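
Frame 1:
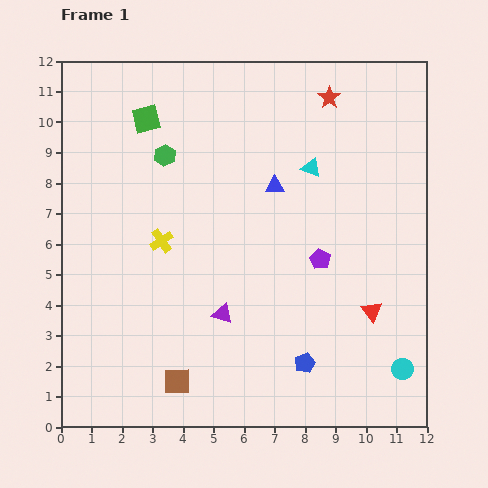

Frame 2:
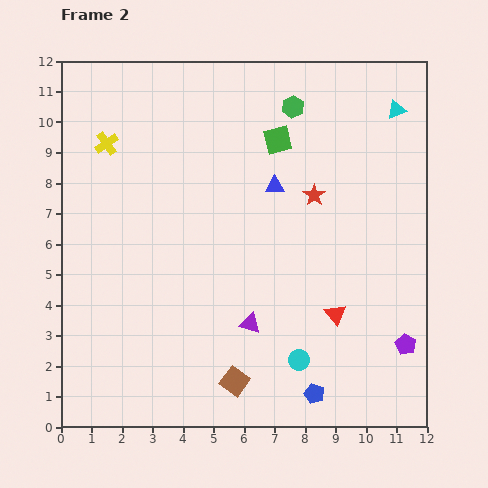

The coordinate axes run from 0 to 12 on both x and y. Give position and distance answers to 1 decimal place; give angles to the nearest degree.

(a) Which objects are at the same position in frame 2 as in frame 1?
the blue triangle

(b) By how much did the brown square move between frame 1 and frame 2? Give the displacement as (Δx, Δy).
(1.9, 0.0)

The brown square was at (3.8, 1.5) in frame 1 and (5.7, 1.5) in frame 2.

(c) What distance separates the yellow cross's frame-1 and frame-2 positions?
3.7

The yellow cross moved from (3.3, 6.1) to (1.5, 9.3), a distance of √(1.8² + 3.2²) ≈ 3.7.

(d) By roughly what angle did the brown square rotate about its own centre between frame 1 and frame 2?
37° clockwise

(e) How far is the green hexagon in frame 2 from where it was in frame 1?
4.5

The green hexagon moved from (3.4, 8.9) to (7.6, 10.5), a distance of √(4.2² + 1.6²) ≈ 4.5.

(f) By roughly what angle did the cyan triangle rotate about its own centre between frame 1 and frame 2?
42° counter-clockwise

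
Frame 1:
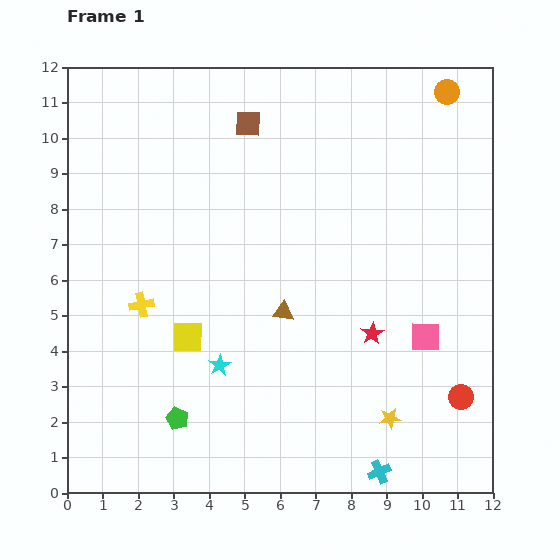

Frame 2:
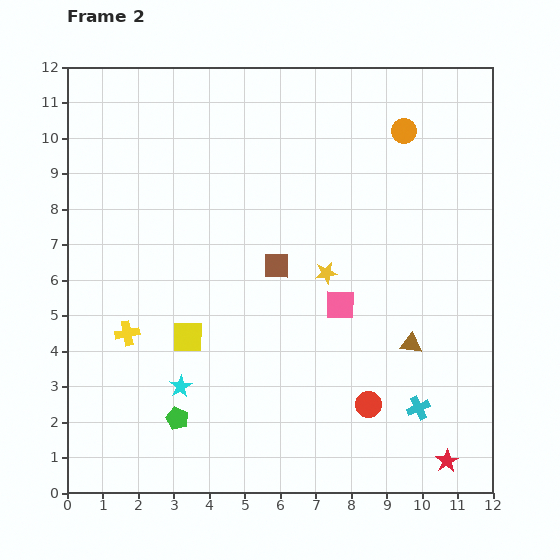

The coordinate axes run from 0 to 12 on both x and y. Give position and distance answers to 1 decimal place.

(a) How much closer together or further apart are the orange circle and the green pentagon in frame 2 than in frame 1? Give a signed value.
-1.6

Distance in frame 1: 11.9. Distance in frame 2: 10.3.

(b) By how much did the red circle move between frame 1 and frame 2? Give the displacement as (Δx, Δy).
(-2.6, -0.2)

The red circle was at (11.1, 2.7) in frame 1 and (8.5, 2.5) in frame 2.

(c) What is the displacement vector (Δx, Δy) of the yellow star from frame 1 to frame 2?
(-1.8, 4.1)

The yellow star was at (9.1, 2.1) in frame 1 and (7.3, 6.2) in frame 2.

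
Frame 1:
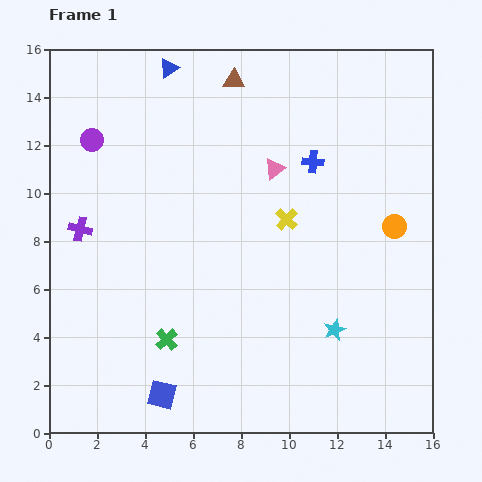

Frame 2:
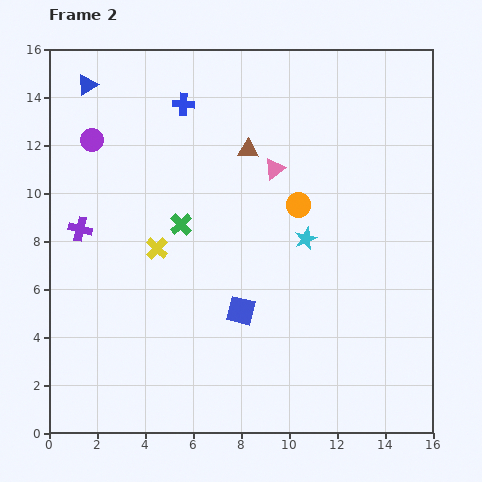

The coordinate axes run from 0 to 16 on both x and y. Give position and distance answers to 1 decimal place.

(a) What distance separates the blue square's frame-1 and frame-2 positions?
4.8

The blue square moved from (4.7, 1.6) to (8.0, 5.1), a distance of √(3.3² + 3.5²) ≈ 4.8.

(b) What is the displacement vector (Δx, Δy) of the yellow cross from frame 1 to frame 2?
(-5.4, -1.2)

The yellow cross was at (9.9, 8.9) in frame 1 and (4.5, 7.7) in frame 2.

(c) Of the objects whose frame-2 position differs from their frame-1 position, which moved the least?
the brown triangle

(moved 3.0)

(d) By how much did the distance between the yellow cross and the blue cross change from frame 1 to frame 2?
+3.5

Distance in frame 1: 2.6. Distance in frame 2: 6.1.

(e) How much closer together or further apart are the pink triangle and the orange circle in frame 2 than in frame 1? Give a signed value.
-3.7

Distance in frame 1: 5.5. Distance in frame 2: 1.8.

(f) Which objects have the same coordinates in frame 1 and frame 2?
the purple circle, the pink triangle, the purple cross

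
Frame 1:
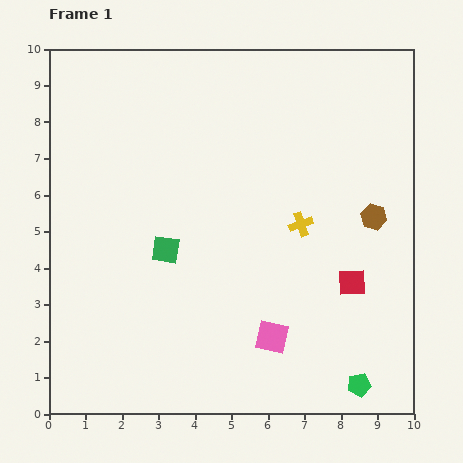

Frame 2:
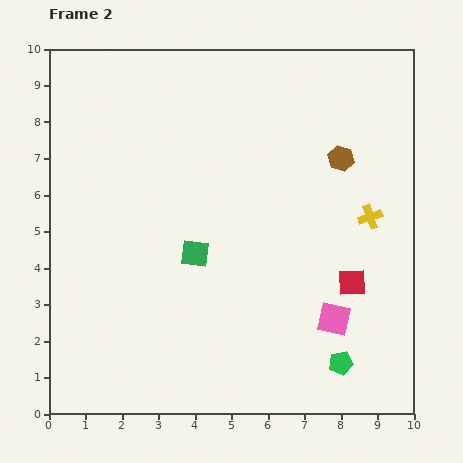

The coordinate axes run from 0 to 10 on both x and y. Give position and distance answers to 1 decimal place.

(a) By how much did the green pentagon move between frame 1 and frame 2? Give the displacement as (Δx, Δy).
(-0.5, 0.6)

The green pentagon was at (8.5, 0.8) in frame 1 and (8.0, 1.4) in frame 2.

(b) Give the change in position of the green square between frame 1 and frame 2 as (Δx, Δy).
(0.8, -0.1)

The green square was at (3.2, 4.5) in frame 1 and (4.0, 4.4) in frame 2.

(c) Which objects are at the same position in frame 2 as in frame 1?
the red square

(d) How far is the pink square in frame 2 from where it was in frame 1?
1.8

The pink square moved from (6.1, 2.1) to (7.8, 2.6), a distance of √(1.7² + 0.5²) ≈ 1.8.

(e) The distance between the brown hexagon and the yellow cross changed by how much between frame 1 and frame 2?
-0.2

Distance in frame 1: 2.0. Distance in frame 2: 1.8.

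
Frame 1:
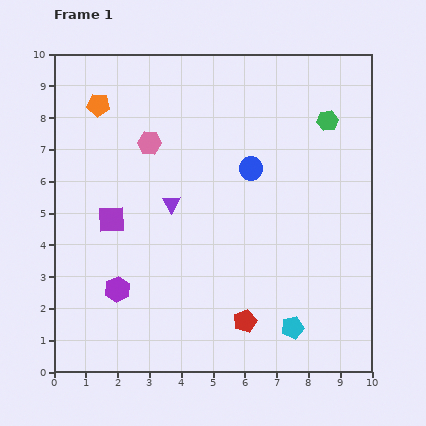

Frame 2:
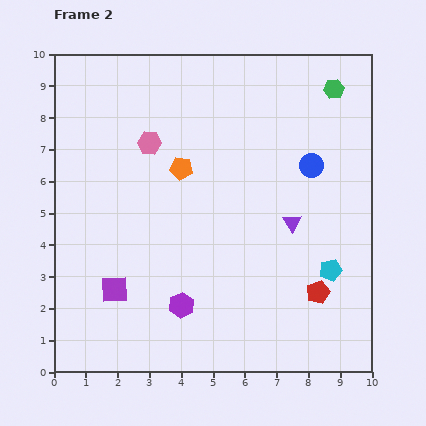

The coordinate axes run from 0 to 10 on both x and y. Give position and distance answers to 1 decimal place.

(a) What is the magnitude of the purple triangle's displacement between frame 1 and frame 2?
3.8

The purple triangle moved from (3.7, 5.3) to (7.5, 4.7), a distance of √(3.8² + 0.6²) ≈ 3.8.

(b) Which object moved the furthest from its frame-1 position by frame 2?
the purple triangle

(moved 3.8; next 3.3)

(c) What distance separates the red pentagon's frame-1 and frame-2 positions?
2.5

The red pentagon moved from (6.0, 1.6) to (8.3, 2.5), a distance of √(2.3² + 0.9²) ≈ 2.5.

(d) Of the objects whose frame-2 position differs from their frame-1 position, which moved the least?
the green hexagon

(moved 1.0)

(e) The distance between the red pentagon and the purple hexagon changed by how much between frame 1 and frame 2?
+0.2

Distance in frame 1: 4.1. Distance in frame 2: 4.3.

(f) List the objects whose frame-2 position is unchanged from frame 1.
the pink hexagon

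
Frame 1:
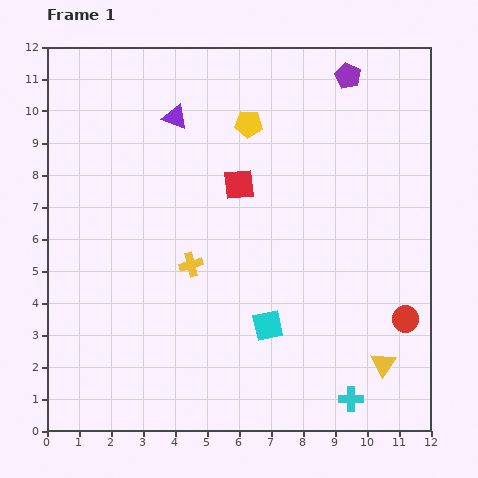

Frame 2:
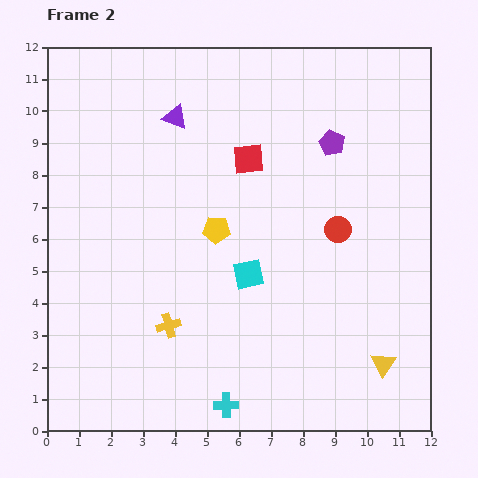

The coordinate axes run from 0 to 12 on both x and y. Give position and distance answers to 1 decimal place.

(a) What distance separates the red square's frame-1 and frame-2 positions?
0.9

The red square moved from (6.0, 7.7) to (6.3, 8.5), a distance of √(0.3² + 0.8²) ≈ 0.9.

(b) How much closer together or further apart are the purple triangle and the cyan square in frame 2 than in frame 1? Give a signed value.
-1.7

Distance in frame 1: 7.1. Distance in frame 2: 5.4.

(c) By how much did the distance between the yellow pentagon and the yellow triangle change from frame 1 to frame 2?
-1.9

Distance in frame 1: 8.6. Distance in frame 2: 6.7.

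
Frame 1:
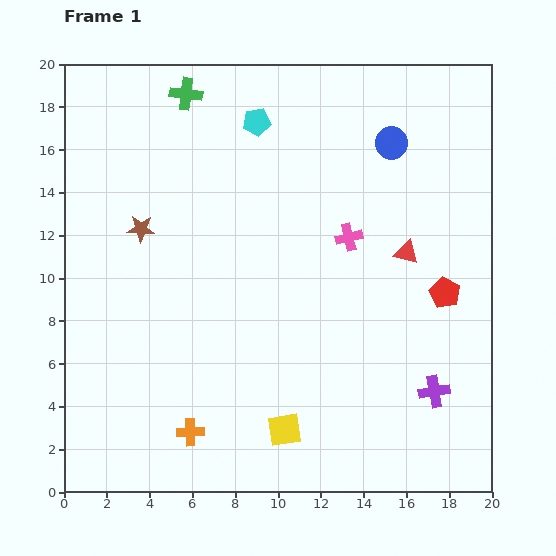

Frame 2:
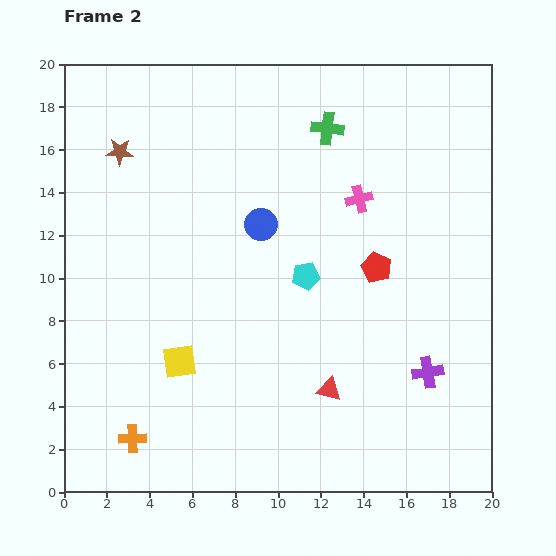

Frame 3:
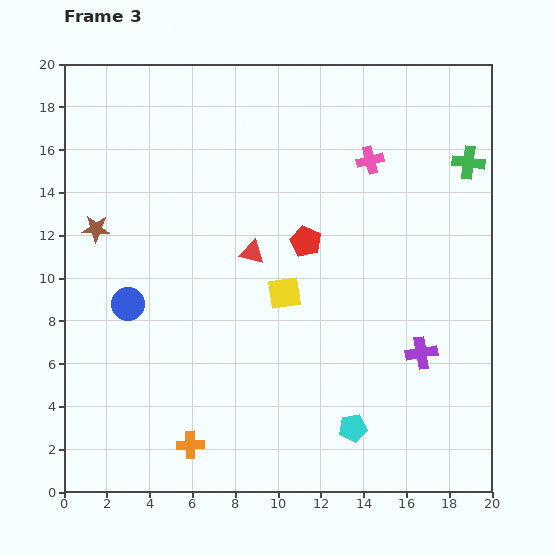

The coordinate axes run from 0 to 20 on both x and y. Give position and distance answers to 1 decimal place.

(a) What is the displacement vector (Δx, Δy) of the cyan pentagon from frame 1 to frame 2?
(2.3, -7.2)

The cyan pentagon was at (9.0, 17.3) in frame 1 and (11.3, 10.1) in frame 2.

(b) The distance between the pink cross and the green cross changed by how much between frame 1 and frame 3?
-5.5

Distance in frame 1: 10.1. Distance in frame 3: 4.6.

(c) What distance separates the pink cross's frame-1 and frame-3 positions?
3.7

The pink cross moved from (13.3, 11.9) to (14.3, 15.5), a distance of √(1.0² + 3.6²) ≈ 3.7.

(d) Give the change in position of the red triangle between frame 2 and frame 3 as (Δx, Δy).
(-3.6, 6.4)

The red triangle was at (12.4, 4.8) in frame 2 and (8.8, 11.2) in frame 3.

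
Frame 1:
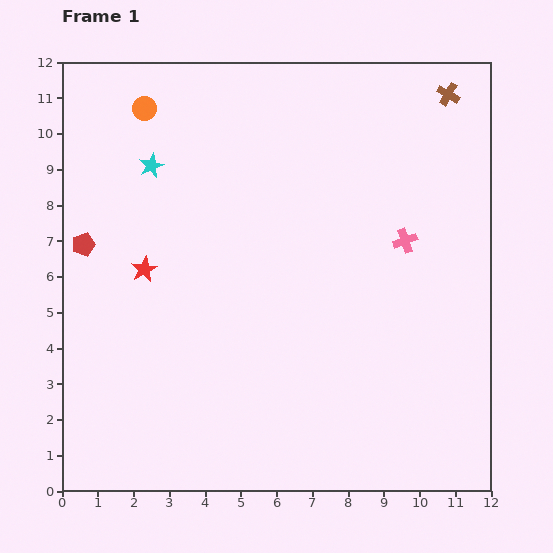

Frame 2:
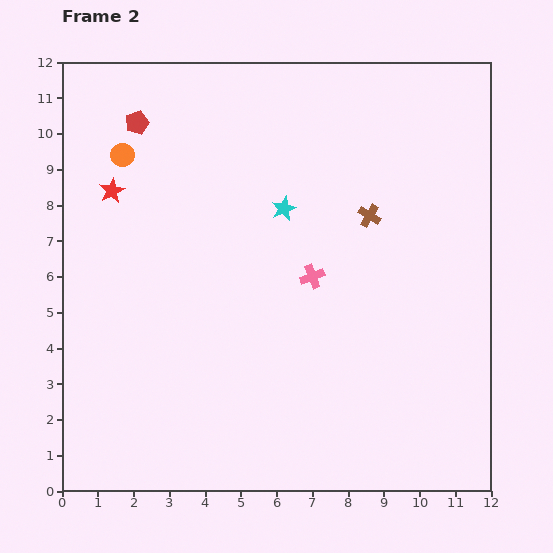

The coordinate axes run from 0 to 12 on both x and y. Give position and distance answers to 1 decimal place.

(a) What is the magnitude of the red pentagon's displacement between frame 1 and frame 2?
3.7

The red pentagon moved from (0.6, 6.9) to (2.1, 10.3), a distance of √(1.5² + 3.4²) ≈ 3.7.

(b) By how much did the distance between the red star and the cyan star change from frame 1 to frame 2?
+1.9

Distance in frame 1: 2.9. Distance in frame 2: 4.8.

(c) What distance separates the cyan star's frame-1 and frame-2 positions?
3.9

The cyan star moved from (2.5, 9.1) to (6.2, 7.9), a distance of √(3.7² + 1.2²) ≈ 3.9.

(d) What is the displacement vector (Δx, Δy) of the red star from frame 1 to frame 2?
(-0.9, 2.2)

The red star was at (2.3, 6.2) in frame 1 and (1.4, 8.4) in frame 2.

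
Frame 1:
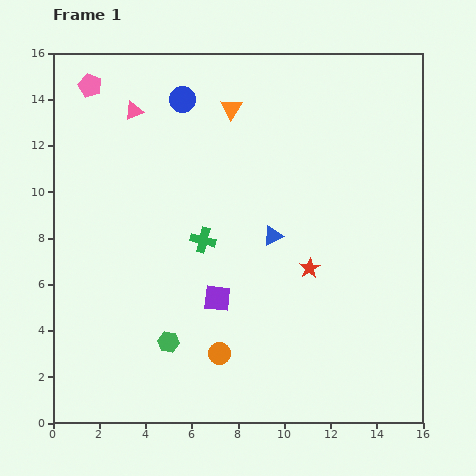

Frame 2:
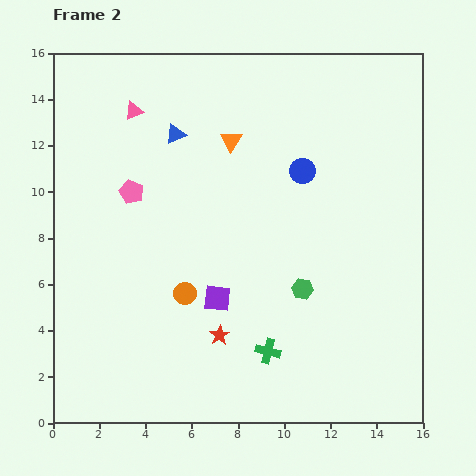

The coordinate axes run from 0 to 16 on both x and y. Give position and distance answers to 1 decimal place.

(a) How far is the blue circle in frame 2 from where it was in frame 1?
6.1

The blue circle moved from (5.6, 14.0) to (10.8, 10.9), a distance of √(5.2² + 3.1²) ≈ 6.1.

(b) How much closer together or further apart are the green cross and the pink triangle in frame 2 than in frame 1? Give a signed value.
+5.5

Distance in frame 1: 6.4. Distance in frame 2: 11.9.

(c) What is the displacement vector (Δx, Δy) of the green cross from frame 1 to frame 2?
(2.8, -4.8)

The green cross was at (6.5, 7.9) in frame 1 and (9.3, 3.1) in frame 2.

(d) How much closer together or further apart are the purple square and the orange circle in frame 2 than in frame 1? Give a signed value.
-1.0

Distance in frame 1: 2.4. Distance in frame 2: 1.4.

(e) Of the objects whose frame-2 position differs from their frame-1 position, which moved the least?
the orange triangle

(moved 1.4)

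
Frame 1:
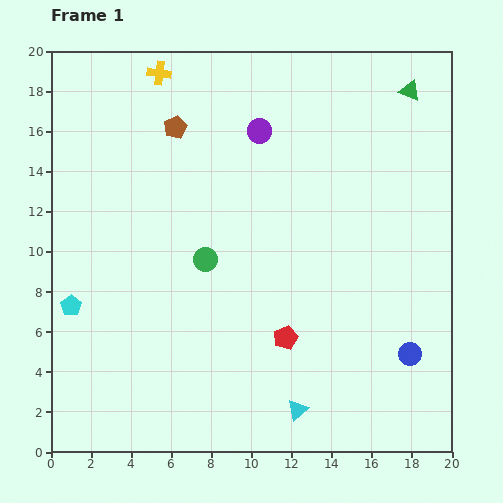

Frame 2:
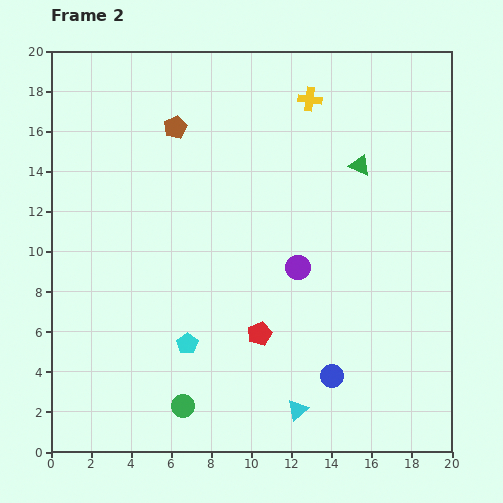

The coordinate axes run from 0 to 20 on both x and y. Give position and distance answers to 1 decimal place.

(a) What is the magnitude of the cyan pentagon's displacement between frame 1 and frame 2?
6.1

The cyan pentagon moved from (1.0, 7.3) to (6.8, 5.4), a distance of √(5.8² + 1.9²) ≈ 6.1.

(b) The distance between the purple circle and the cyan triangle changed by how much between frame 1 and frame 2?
-6.9

Distance in frame 1: 14.0. Distance in frame 2: 7.1.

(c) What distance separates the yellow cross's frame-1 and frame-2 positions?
7.6

The yellow cross moved from (5.4, 18.9) to (12.9, 17.6), a distance of √(7.5² + 1.3²) ≈ 7.6.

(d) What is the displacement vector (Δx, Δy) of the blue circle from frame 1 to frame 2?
(-3.9, -1.1)

The blue circle was at (17.9, 4.9) in frame 1 and (14.0, 3.8) in frame 2.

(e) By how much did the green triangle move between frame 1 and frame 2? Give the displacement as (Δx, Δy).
(-2.5, -3.7)

The green triangle was at (17.9, 18.0) in frame 1 and (15.4, 14.3) in frame 2.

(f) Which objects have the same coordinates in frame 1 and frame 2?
the cyan triangle, the brown pentagon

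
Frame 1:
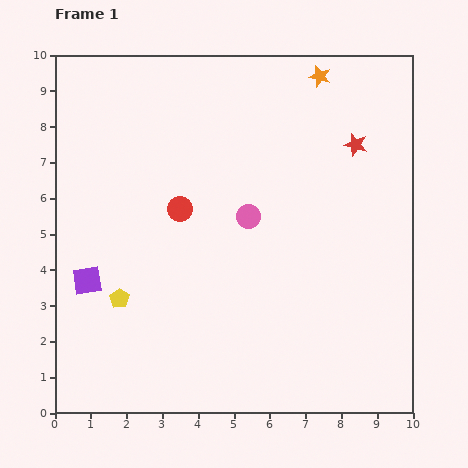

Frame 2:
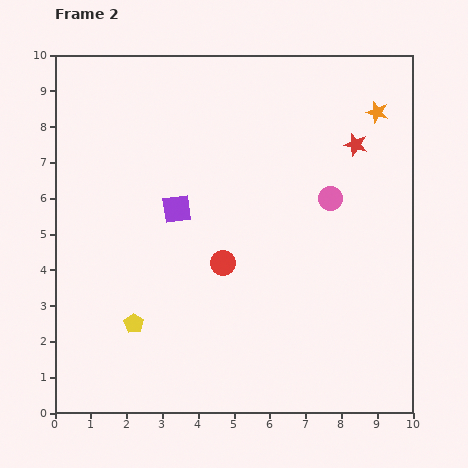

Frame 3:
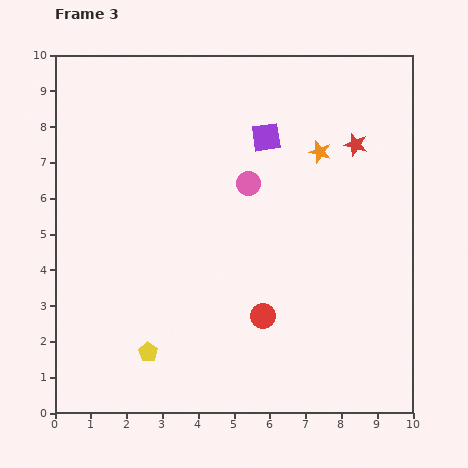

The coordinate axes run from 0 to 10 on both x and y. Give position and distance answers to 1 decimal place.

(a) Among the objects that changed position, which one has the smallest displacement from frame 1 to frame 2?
the yellow pentagon

(moved 0.8)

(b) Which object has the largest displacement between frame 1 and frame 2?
the purple square

(moved 3.2; next 2.4)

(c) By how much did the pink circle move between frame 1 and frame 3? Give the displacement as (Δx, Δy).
(0.0, 0.9)

The pink circle was at (5.4, 5.5) in frame 1 and (5.4, 6.4) in frame 3.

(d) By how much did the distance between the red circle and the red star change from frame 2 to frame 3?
+0.5

Distance in frame 2: 5.0. Distance in frame 3: 5.5.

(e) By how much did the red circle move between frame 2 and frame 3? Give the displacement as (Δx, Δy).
(1.1, -1.5)

The red circle was at (4.7, 4.2) in frame 2 and (5.8, 2.7) in frame 3.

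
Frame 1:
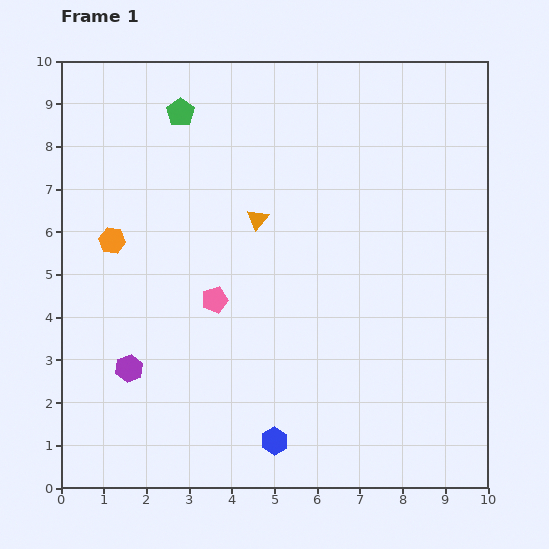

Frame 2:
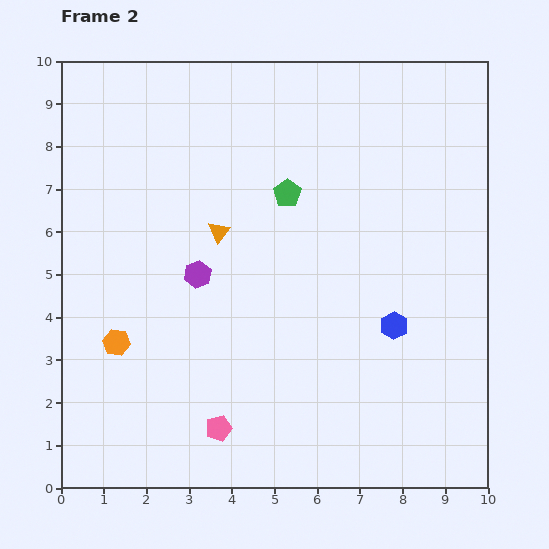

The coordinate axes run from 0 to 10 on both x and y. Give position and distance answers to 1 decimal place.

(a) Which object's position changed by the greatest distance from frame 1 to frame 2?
the blue hexagon

(moved 3.9; next 3.1)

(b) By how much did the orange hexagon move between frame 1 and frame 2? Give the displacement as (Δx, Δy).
(0.1, -2.4)

The orange hexagon was at (1.2, 5.8) in frame 1 and (1.3, 3.4) in frame 2.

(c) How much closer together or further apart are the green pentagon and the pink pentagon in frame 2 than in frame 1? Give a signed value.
+1.2

Distance in frame 1: 4.5. Distance in frame 2: 5.7.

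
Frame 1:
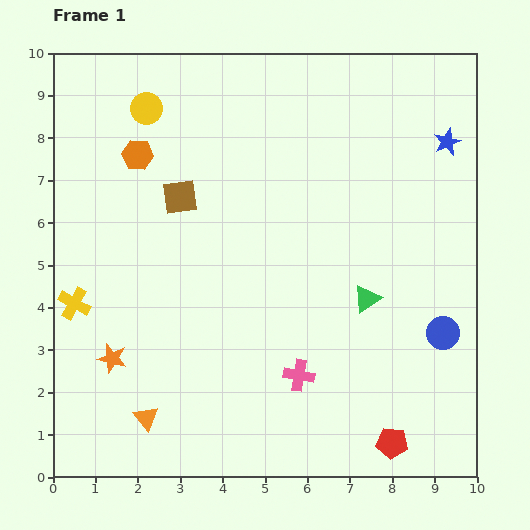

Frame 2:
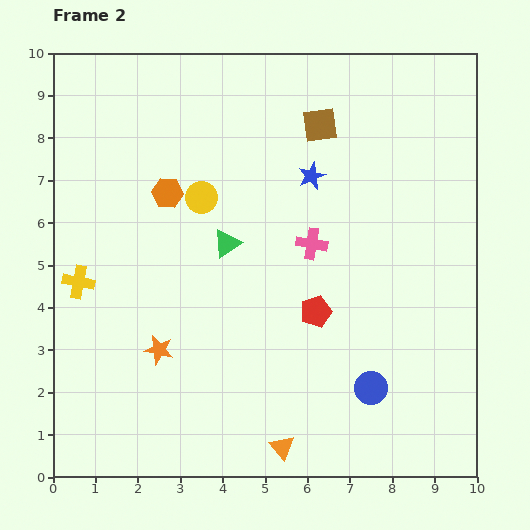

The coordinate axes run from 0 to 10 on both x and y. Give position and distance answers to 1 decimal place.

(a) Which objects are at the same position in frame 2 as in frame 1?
none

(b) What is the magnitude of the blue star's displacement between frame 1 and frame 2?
3.3

The blue star moved from (9.3, 7.9) to (6.1, 7.1), a distance of √(3.2² + 0.8²) ≈ 3.3.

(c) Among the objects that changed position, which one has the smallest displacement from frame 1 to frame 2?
the yellow cross

(moved 0.5)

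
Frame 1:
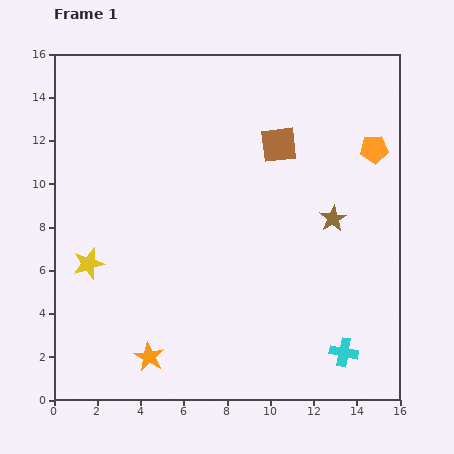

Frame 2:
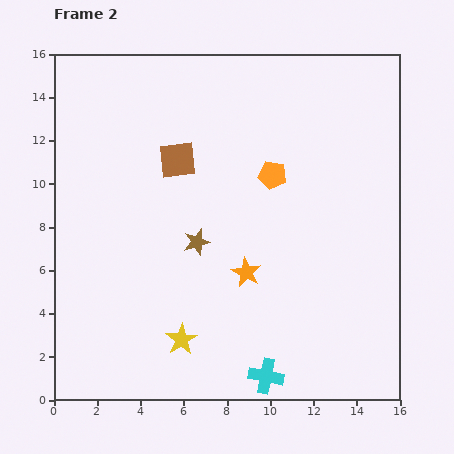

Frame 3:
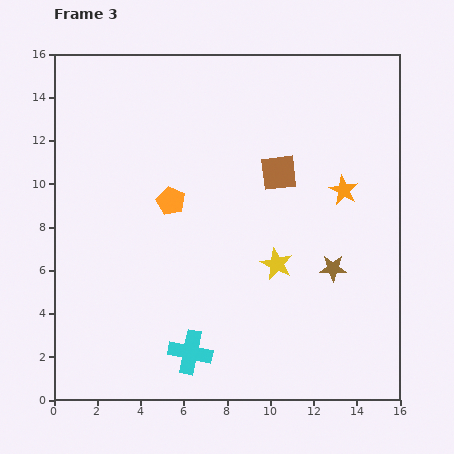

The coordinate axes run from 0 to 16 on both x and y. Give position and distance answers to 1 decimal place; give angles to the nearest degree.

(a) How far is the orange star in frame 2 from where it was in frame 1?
6.0

The orange star moved from (4.4, 2.0) to (8.9, 5.9), a distance of √(4.5² + 3.9²) ≈ 6.0.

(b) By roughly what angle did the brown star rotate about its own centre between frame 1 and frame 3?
31° clockwise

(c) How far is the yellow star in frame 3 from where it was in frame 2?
5.6

The yellow star moved from (5.9, 2.8) to (10.3, 6.3), a distance of √(4.4² + 3.5²) ≈ 5.6.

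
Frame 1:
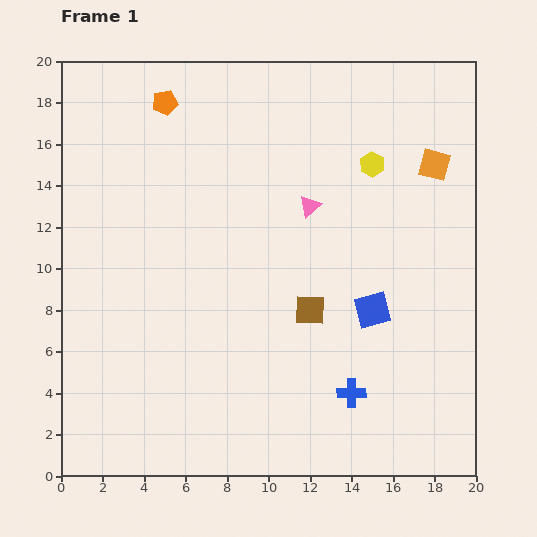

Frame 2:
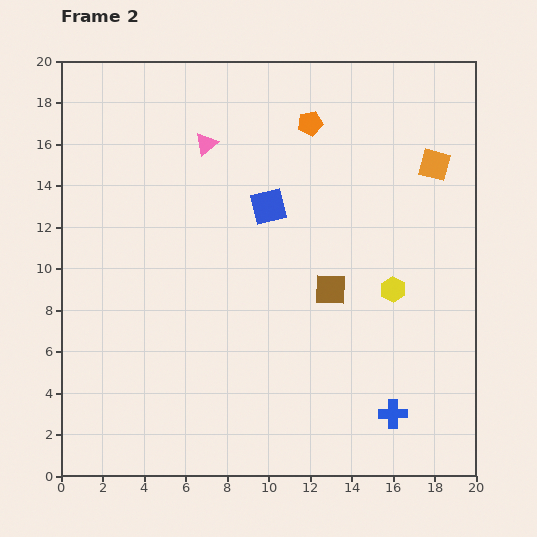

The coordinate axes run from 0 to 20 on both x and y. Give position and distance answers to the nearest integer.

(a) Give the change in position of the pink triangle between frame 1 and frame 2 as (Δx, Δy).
(-5, 3)

The pink triangle was at (12, 13) in frame 1 and (7, 16) in frame 2.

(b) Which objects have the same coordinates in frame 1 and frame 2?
the orange square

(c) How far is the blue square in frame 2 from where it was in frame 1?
7

The blue square moved from (15, 8) to (10, 13), a distance of √(5² + 5²) ≈ 7.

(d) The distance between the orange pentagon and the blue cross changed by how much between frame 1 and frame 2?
-2

Distance in frame 1: 17. Distance in frame 2: 15.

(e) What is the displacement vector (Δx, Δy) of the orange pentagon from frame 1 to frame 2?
(7, -1)

The orange pentagon was at (5, 18) in frame 1 and (12, 17) in frame 2.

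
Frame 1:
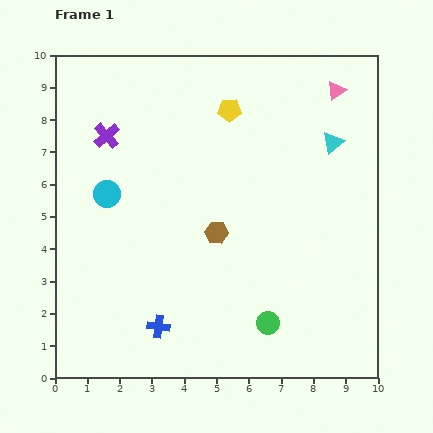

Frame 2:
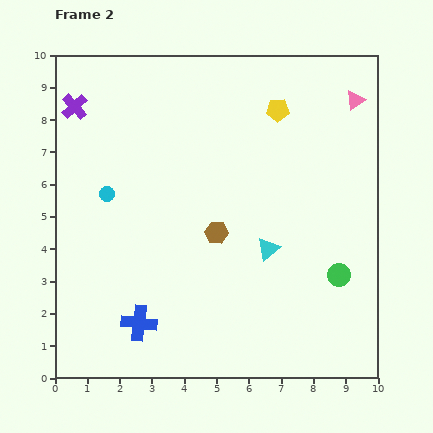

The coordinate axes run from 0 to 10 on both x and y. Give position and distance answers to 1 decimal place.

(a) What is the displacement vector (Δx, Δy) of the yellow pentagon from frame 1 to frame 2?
(1.5, 0.0)

The yellow pentagon was at (5.4, 8.3) in frame 1 and (6.9, 8.3) in frame 2.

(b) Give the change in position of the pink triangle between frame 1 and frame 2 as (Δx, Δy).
(0.6, -0.3)

The pink triangle was at (8.7, 8.9) in frame 1 and (9.3, 8.6) in frame 2.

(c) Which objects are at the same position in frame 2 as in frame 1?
the cyan circle, the brown hexagon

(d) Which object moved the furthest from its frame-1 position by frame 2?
the cyan triangle

(moved 3.9; next 2.7)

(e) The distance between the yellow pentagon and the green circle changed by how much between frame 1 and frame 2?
-1.3

Distance in frame 1: 6.7. Distance in frame 2: 5.4.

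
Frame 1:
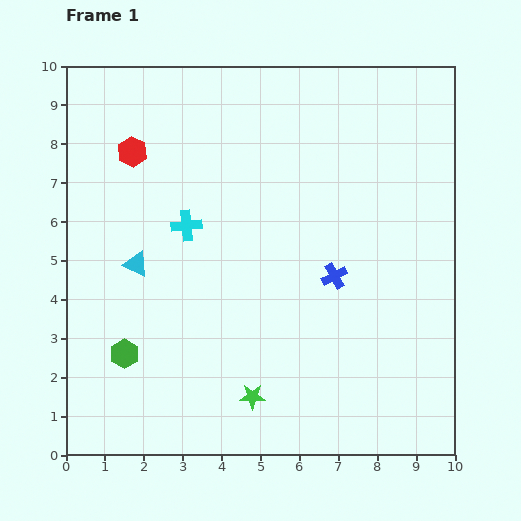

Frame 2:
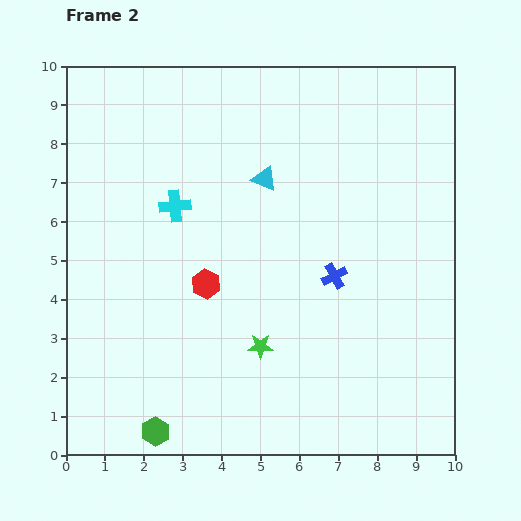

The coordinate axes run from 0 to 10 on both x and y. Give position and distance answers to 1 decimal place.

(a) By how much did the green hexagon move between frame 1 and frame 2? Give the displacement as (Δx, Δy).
(0.8, -2.0)

The green hexagon was at (1.5, 2.6) in frame 1 and (2.3, 0.6) in frame 2.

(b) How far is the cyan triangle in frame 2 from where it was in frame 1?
4.0

The cyan triangle moved from (1.8, 4.9) to (5.1, 7.1), a distance of √(3.3² + 2.2²) ≈ 4.0.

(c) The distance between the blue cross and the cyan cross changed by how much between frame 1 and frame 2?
+0.5

Distance in frame 1: 4.0. Distance in frame 2: 4.5.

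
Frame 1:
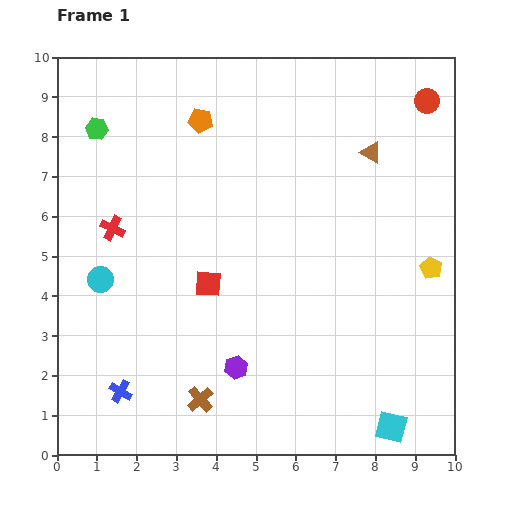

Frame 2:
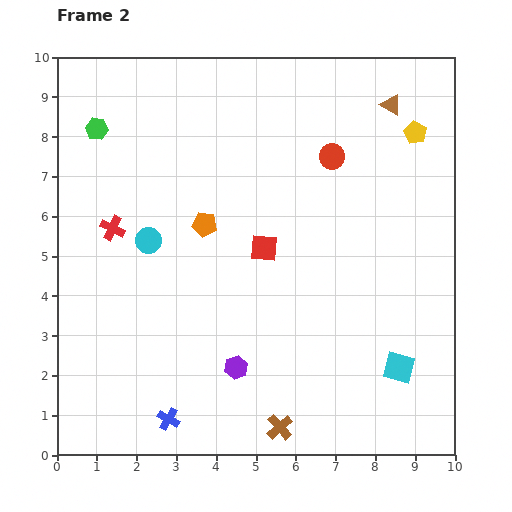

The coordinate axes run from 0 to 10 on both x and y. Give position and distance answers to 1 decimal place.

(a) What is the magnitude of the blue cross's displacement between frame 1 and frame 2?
1.4

The blue cross moved from (1.6, 1.6) to (2.8, 0.9), a distance of √(1.2² + 0.7²) ≈ 1.4.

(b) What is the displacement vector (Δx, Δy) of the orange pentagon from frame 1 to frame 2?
(0.1, -2.6)

The orange pentagon was at (3.6, 8.4) in frame 1 and (3.7, 5.8) in frame 2.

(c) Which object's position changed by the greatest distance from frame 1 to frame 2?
the yellow pentagon

(moved 3.4; next 2.8)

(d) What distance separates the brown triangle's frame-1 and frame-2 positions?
1.3

The brown triangle moved from (7.9, 7.6) to (8.4, 8.8), a distance of √(0.5² + 1.2²) ≈ 1.3.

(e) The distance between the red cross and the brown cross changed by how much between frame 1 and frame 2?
+1.7

Distance in frame 1: 4.8. Distance in frame 2: 6.5.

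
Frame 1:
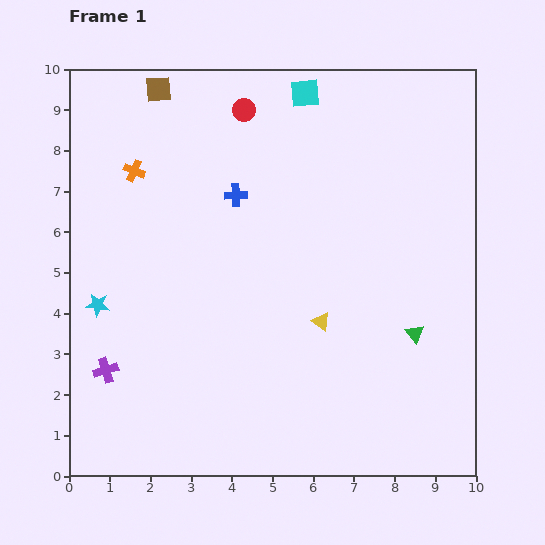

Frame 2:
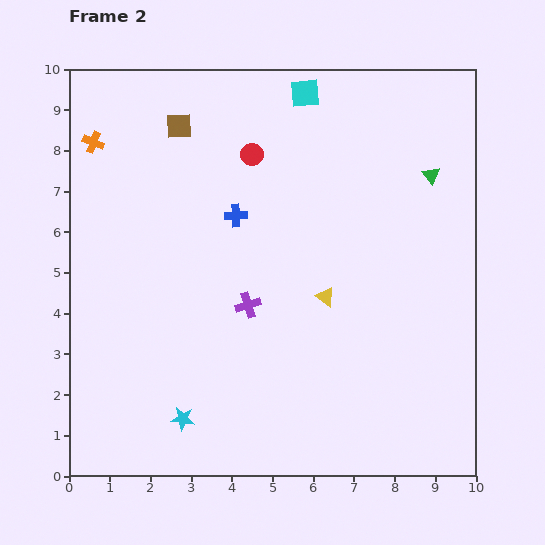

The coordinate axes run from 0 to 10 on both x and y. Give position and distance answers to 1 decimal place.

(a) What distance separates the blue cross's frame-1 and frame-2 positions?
0.5

The blue cross moved from (4.1, 6.9) to (4.1, 6.4), a distance of √(0.0² + 0.5²) ≈ 0.5.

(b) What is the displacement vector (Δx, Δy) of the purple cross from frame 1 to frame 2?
(3.5, 1.6)

The purple cross was at (0.9, 2.6) in frame 1 and (4.4, 4.2) in frame 2.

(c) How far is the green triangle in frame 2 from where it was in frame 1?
3.9

The green triangle moved from (8.5, 3.5) to (8.9, 7.4), a distance of √(0.4² + 3.9²) ≈ 3.9.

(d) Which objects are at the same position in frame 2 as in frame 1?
the cyan square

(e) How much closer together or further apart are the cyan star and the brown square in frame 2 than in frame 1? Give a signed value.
+1.7

Distance in frame 1: 5.5. Distance in frame 2: 7.2.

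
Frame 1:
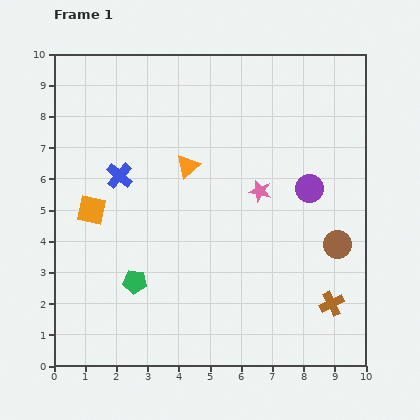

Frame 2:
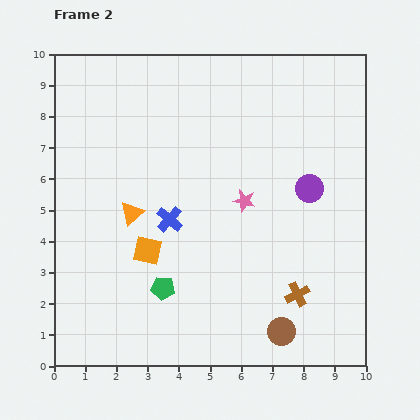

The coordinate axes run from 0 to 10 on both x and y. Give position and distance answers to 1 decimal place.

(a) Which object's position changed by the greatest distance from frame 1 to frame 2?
the brown circle

(moved 3.3; next 2.3)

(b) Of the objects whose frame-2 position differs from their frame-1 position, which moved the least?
the pink star

(moved 0.6)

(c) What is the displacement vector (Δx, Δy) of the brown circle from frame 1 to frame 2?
(-1.8, -2.8)

The brown circle was at (9.1, 3.9) in frame 1 and (7.3, 1.1) in frame 2.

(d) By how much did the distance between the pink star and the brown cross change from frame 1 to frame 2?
-0.9

Distance in frame 1: 4.3. Distance in frame 2: 3.4.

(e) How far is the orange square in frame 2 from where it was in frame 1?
2.2

The orange square moved from (1.2, 5.0) to (3.0, 3.7), a distance of √(1.8² + 1.3²) ≈ 2.2.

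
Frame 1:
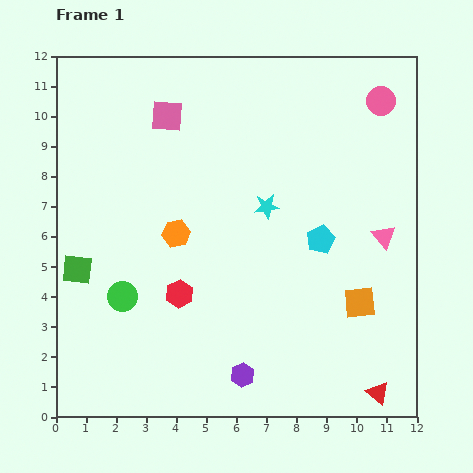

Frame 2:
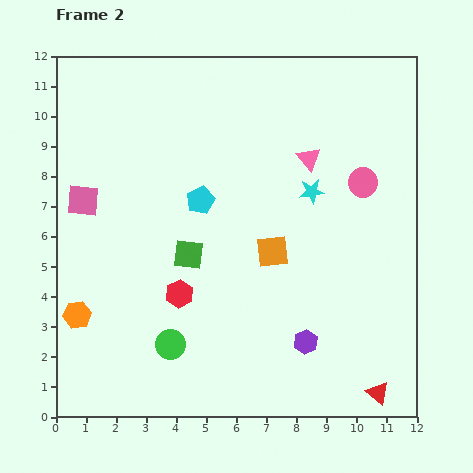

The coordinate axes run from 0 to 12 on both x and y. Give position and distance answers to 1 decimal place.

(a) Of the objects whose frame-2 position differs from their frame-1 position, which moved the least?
the cyan star

(moved 1.6)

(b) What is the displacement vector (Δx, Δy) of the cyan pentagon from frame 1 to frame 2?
(-4.0, 1.3)

The cyan pentagon was at (8.8, 5.9) in frame 1 and (4.8, 7.2) in frame 2.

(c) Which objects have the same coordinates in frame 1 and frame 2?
the red hexagon, the red triangle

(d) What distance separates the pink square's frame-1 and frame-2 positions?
4.0

The pink square moved from (3.7, 10.0) to (0.9, 7.2), a distance of √(2.8² + 2.8²) ≈ 4.0.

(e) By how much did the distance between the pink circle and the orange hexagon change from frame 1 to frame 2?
+2.4

Distance in frame 1: 8.1. Distance in frame 2: 10.5.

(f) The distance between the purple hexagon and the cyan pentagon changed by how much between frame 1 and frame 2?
+0.7

Distance in frame 1: 5.2. Distance in frame 2: 5.9.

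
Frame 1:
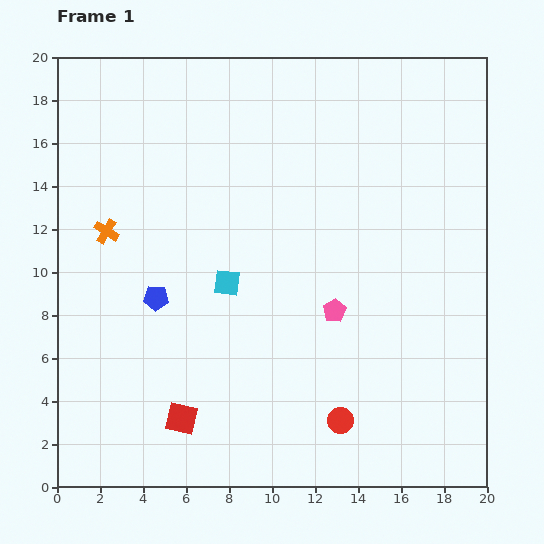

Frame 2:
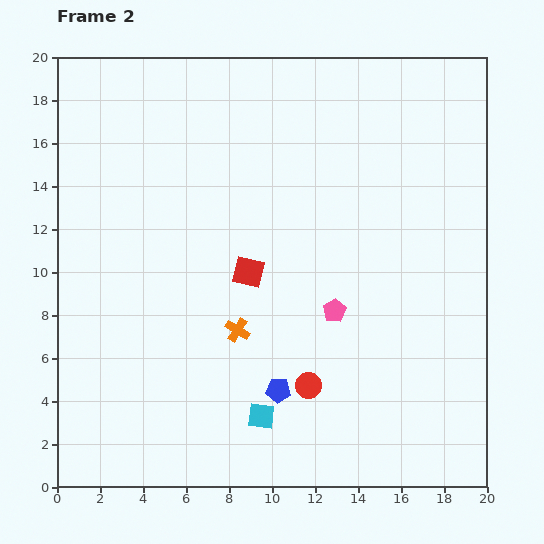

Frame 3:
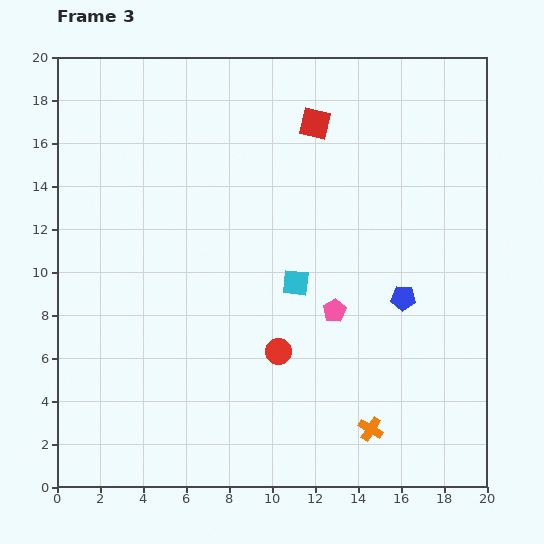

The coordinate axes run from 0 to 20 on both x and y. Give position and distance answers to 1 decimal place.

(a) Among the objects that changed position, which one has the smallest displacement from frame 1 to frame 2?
the red circle

(moved 2.2)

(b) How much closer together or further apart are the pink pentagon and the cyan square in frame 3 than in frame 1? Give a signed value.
-3.0

Distance in frame 1: 5.2. Distance in frame 3: 2.2.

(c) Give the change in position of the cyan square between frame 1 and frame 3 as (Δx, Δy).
(3.2, 0.0)

The cyan square was at (7.9, 9.5) in frame 1 and (11.1, 9.5) in frame 3.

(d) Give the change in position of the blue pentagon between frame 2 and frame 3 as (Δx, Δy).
(5.8, 4.3)

The blue pentagon was at (10.3, 4.5) in frame 2 and (16.1, 8.8) in frame 3.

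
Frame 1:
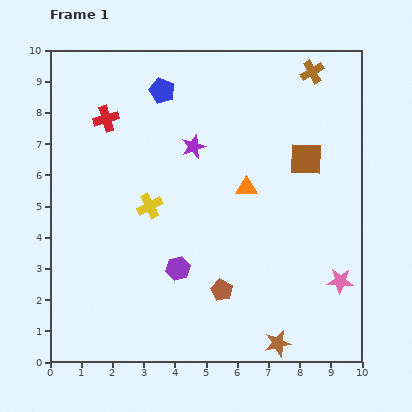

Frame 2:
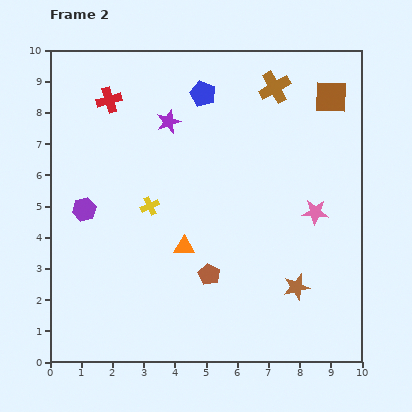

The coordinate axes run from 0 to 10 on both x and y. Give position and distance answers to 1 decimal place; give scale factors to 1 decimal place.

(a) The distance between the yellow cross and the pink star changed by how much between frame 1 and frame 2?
-1.3

Distance in frame 1: 6.6. Distance in frame 2: 5.3.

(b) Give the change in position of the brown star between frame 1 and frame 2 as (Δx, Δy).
(0.6, 1.8)

The brown star was at (7.3, 0.6) in frame 1 and (7.9, 2.4) in frame 2.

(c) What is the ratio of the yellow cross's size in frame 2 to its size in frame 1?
0.7×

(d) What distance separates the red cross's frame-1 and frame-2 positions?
0.6

The red cross moved from (1.8, 7.8) to (1.9, 8.4), a distance of √(0.1² + 0.6²) ≈ 0.6.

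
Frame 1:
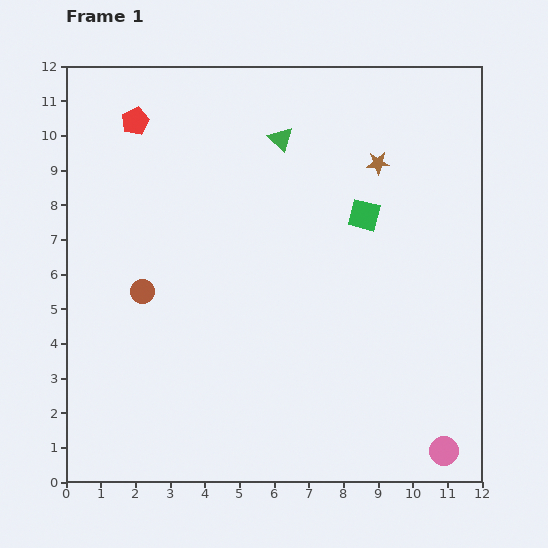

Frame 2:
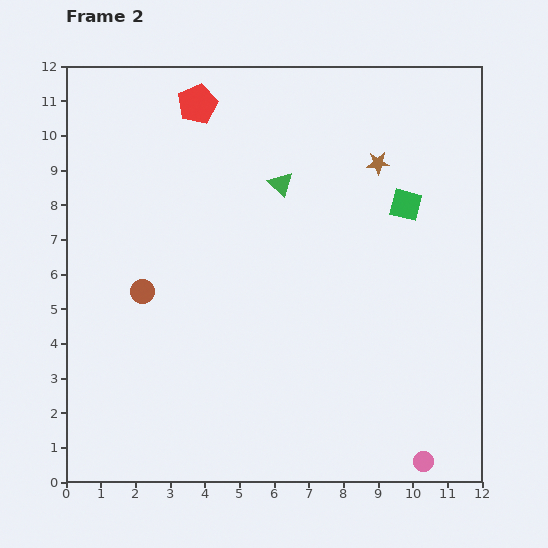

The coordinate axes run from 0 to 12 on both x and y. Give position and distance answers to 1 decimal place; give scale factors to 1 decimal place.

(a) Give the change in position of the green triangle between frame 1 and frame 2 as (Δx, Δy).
(0.0, -1.3)

The green triangle was at (6.2, 9.9) in frame 1 and (6.2, 8.6) in frame 2.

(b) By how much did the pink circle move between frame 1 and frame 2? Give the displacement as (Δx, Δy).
(-0.6, -0.3)

The pink circle was at (10.9, 0.9) in frame 1 and (10.3, 0.6) in frame 2.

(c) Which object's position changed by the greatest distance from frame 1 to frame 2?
the red pentagon

(moved 1.9; next 1.3)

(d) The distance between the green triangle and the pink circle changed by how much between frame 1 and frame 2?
-1.2

Distance in frame 1: 10.2. Distance in frame 2: 9.0.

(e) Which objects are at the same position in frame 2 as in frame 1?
the brown star, the brown circle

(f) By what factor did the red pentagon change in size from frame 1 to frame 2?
1.4×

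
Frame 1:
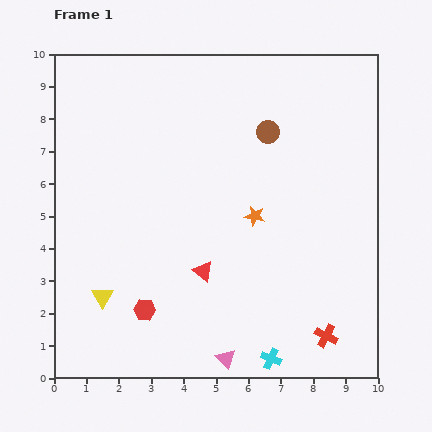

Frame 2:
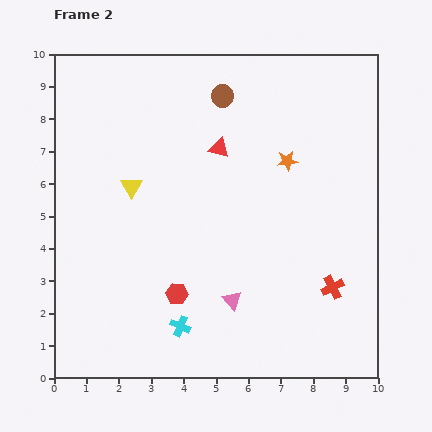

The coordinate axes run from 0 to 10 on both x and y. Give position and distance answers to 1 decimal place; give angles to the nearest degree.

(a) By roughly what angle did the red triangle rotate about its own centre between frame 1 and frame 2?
24° counter-clockwise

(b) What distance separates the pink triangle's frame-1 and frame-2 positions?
1.8

The pink triangle moved from (5.3, 0.6) to (5.5, 2.4), a distance of √(0.2² + 1.8²) ≈ 1.8.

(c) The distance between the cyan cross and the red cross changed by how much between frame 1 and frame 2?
+3.1

Distance in frame 1: 1.8. Distance in frame 2: 4.9.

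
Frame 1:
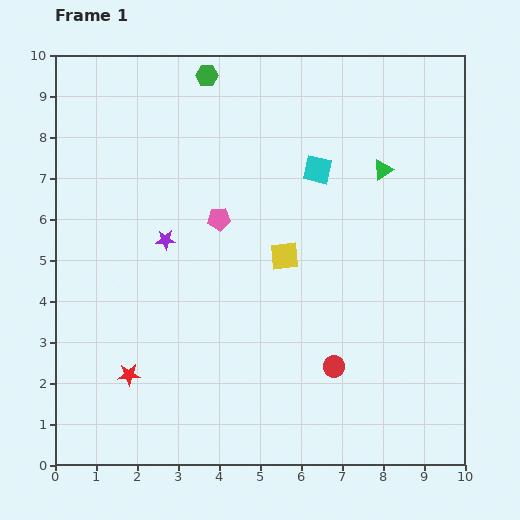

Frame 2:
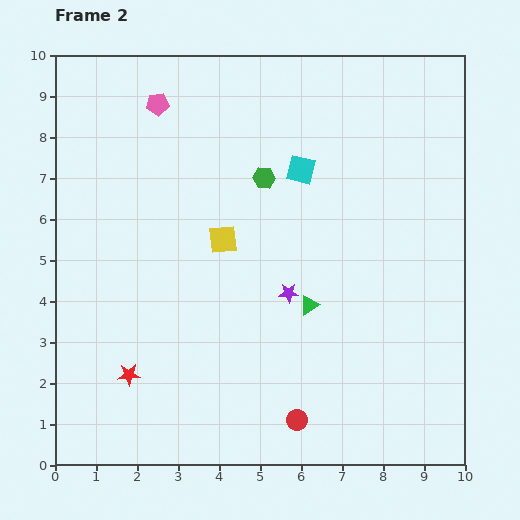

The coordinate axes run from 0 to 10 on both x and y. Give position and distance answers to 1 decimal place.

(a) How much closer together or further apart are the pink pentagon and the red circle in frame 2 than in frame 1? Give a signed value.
+3.8

Distance in frame 1: 4.6. Distance in frame 2: 8.4.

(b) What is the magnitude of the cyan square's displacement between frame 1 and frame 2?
0.4

The cyan square moved from (6.4, 7.2) to (6.0, 7.2), a distance of √(0.4² + 0.0²) ≈ 0.4.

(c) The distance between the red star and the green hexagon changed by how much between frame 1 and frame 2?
-1.7

Distance in frame 1: 7.5. Distance in frame 2: 5.8.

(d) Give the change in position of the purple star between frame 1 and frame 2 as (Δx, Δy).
(3.0, -1.3)

The purple star was at (2.7, 5.5) in frame 1 and (5.7, 4.2) in frame 2.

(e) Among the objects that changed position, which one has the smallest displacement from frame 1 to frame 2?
the cyan square

(moved 0.4)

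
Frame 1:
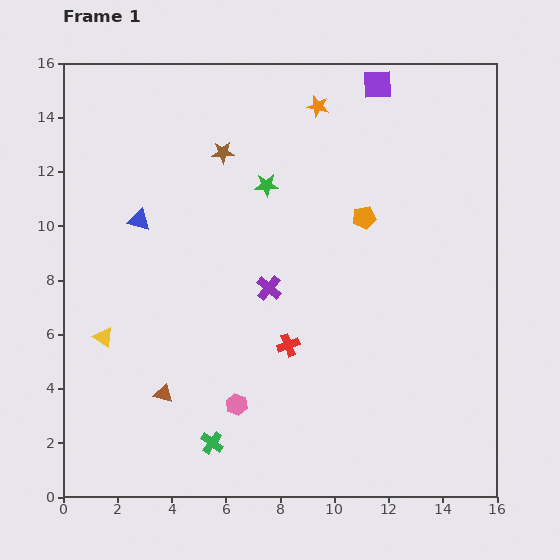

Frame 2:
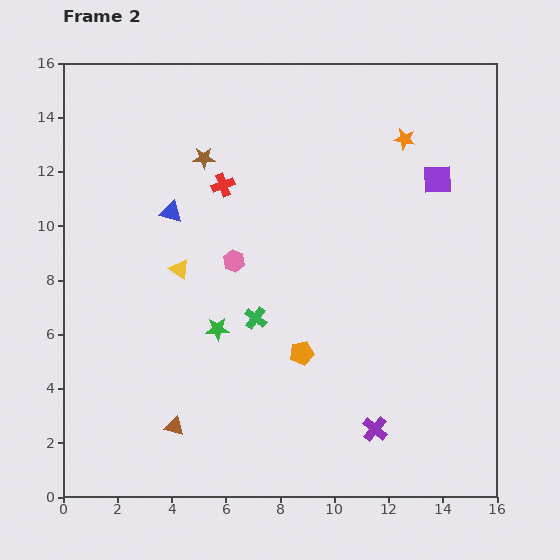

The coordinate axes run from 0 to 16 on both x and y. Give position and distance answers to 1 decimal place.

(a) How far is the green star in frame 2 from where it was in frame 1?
5.6

The green star moved from (7.5, 11.5) to (5.7, 6.2), a distance of √(1.8² + 5.3²) ≈ 5.6.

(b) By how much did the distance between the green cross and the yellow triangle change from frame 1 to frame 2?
-2.3

Distance in frame 1: 5.6. Distance in frame 2: 3.3.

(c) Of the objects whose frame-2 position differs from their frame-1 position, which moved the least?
the brown star

(moved 0.7)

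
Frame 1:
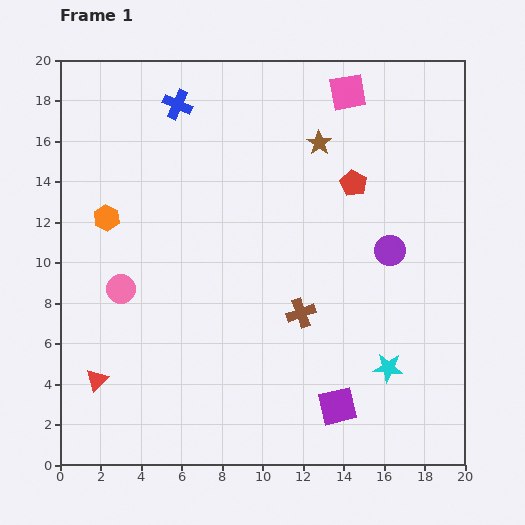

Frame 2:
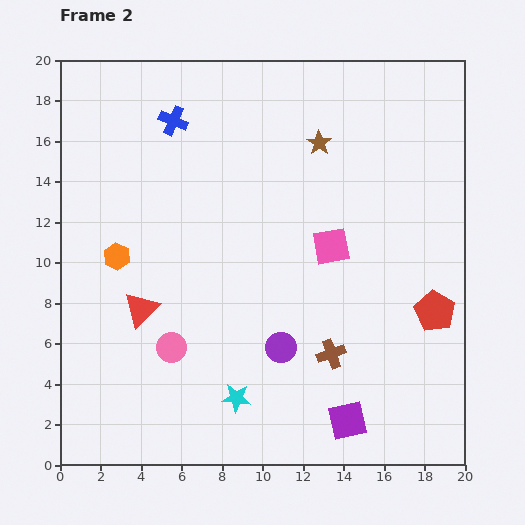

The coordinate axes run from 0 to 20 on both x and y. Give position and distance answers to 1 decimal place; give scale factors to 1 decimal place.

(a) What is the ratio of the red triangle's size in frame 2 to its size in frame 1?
1.6×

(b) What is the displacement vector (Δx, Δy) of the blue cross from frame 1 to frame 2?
(-0.2, -0.8)

The blue cross was at (5.8, 17.8) in frame 1 and (5.6, 17.0) in frame 2.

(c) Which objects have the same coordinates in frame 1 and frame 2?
the brown star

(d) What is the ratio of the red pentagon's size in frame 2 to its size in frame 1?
1.5×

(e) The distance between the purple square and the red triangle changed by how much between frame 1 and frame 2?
-0.4

Distance in frame 1: 12.0. Distance in frame 2: 11.6.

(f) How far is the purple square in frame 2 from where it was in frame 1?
0.9

The purple square moved from (13.7, 2.9) to (14.2, 2.2), a distance of √(0.5² + 0.7²) ≈ 0.9.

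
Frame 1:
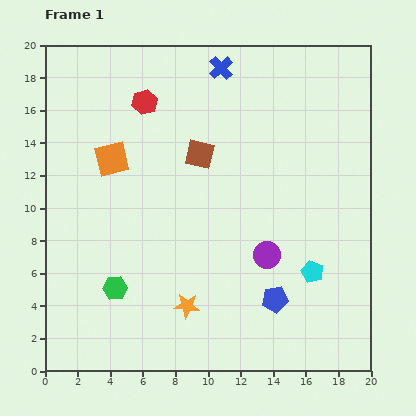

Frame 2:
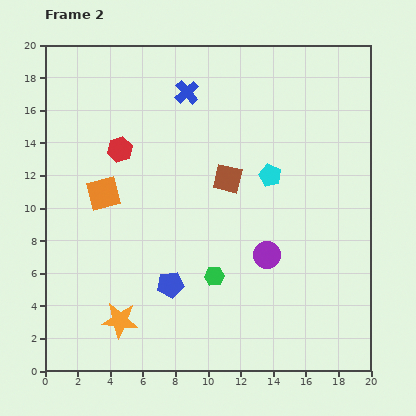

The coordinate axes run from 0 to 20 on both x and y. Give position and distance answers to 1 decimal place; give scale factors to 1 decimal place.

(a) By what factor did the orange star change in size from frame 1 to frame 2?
1.4×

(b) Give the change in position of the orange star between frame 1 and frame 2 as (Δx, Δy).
(-4.1, -0.9)

The orange star was at (8.7, 4.0) in frame 1 and (4.6, 3.1) in frame 2.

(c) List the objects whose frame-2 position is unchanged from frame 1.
the purple circle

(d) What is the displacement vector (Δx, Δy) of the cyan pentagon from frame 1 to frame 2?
(-2.6, 5.9)

The cyan pentagon was at (16.4, 6.1) in frame 1 and (13.8, 12.0) in frame 2.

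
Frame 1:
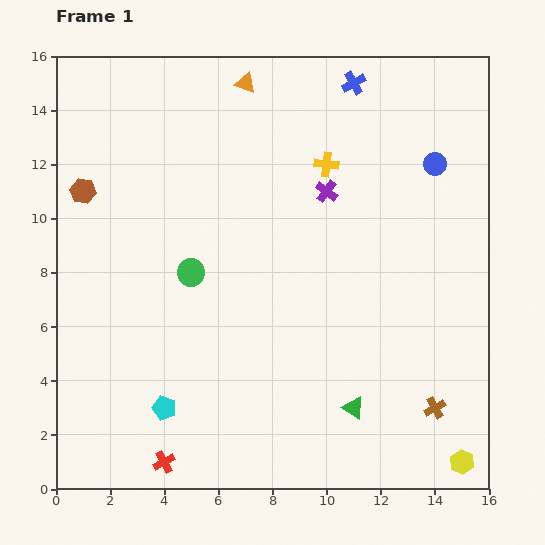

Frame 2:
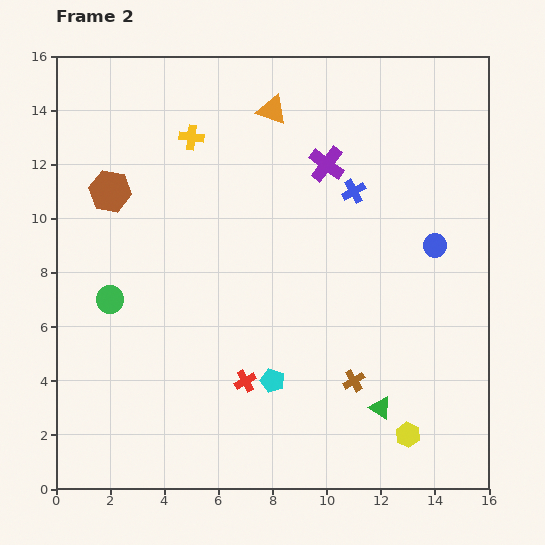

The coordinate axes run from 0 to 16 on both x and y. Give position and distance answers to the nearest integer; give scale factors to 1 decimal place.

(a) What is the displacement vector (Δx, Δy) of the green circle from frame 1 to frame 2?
(-3, -1)

The green circle was at (5, 8) in frame 1 and (2, 7) in frame 2.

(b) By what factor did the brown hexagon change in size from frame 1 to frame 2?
1.6×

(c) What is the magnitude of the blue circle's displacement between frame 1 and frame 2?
3

The blue circle moved from (14, 12) to (14, 9), a distance of √(0² + 3²) ≈ 3.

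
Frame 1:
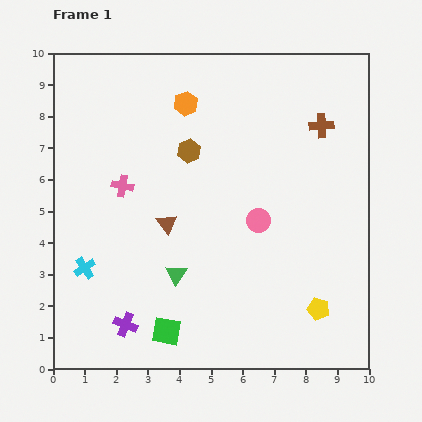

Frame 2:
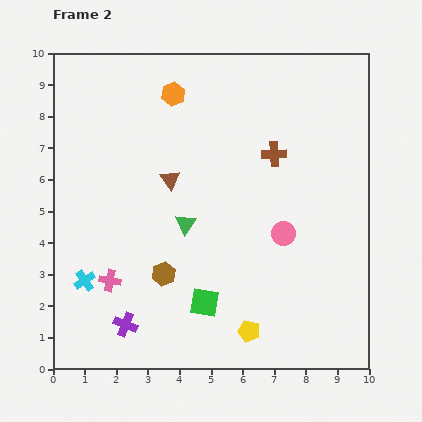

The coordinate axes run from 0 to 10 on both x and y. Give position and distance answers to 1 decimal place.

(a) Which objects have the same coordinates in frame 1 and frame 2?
the purple cross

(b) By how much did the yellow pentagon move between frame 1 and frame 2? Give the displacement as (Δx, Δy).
(-2.2, -0.7)

The yellow pentagon was at (8.4, 1.9) in frame 1 and (6.2, 1.2) in frame 2.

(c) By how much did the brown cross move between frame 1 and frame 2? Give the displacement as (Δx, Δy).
(-1.5, -0.9)

The brown cross was at (8.5, 7.7) in frame 1 and (7.0, 6.8) in frame 2.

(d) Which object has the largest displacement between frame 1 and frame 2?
the brown hexagon

(moved 4.0; next 3.0)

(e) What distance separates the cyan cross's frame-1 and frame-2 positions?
0.4

The cyan cross moved from (1.0, 3.2) to (1.0, 2.8), a distance of √(0.0² + 0.4²) ≈ 0.4.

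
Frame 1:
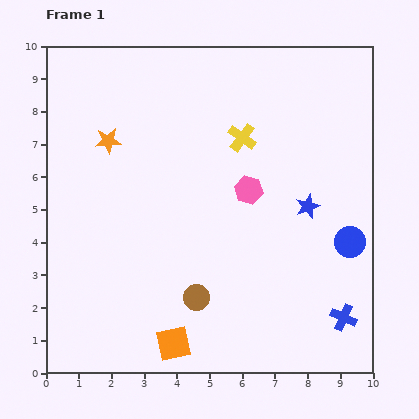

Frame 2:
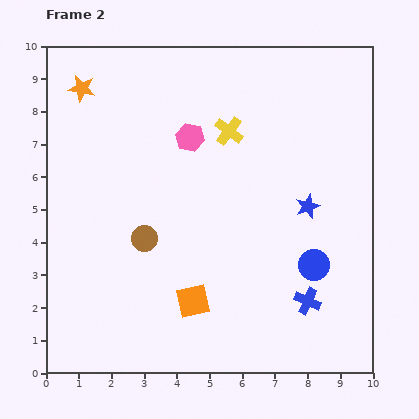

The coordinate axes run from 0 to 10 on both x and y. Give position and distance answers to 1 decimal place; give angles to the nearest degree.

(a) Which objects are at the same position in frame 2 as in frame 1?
the blue star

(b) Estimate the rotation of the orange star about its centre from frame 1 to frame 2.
15° clockwise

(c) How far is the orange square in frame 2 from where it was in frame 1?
1.4

The orange square moved from (3.9, 0.9) to (4.5, 2.2), a distance of √(0.6² + 1.3²) ≈ 1.4.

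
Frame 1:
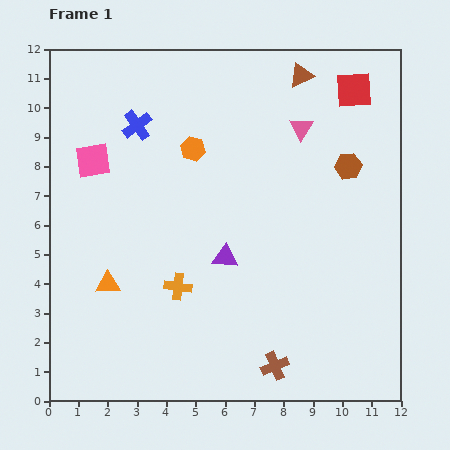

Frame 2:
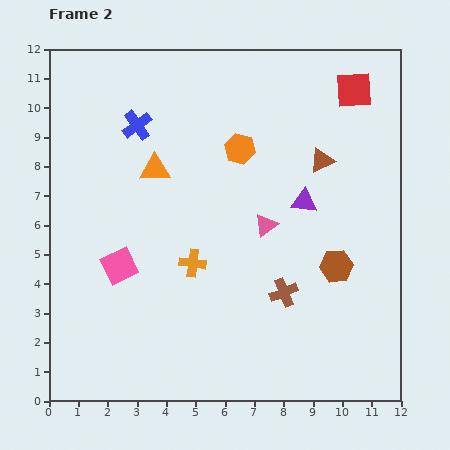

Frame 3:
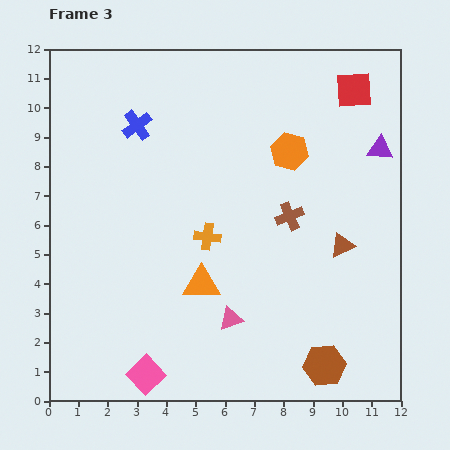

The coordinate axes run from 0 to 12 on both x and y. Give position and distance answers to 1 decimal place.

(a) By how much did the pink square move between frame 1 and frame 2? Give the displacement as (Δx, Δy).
(0.9, -3.6)

The pink square was at (1.5, 8.2) in frame 1 and (2.4, 4.6) in frame 2.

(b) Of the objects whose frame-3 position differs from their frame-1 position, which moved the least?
the orange cross

(moved 2.0)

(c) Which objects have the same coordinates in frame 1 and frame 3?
the red square, the blue cross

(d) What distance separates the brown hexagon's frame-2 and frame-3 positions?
3.4

The brown hexagon moved from (9.8, 4.6) to (9.4, 1.2), a distance of √(0.4² + 3.4²) ≈ 3.4.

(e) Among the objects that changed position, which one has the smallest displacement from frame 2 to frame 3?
the orange cross

(moved 1.0)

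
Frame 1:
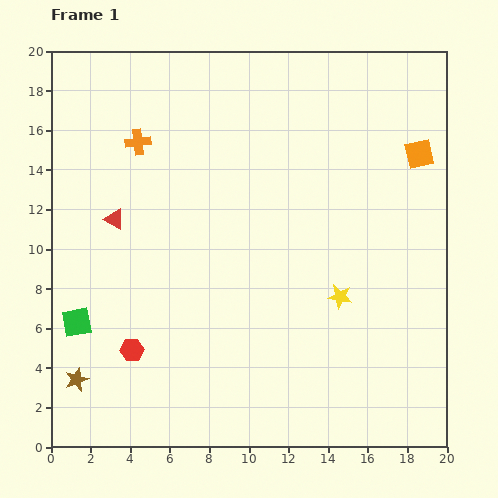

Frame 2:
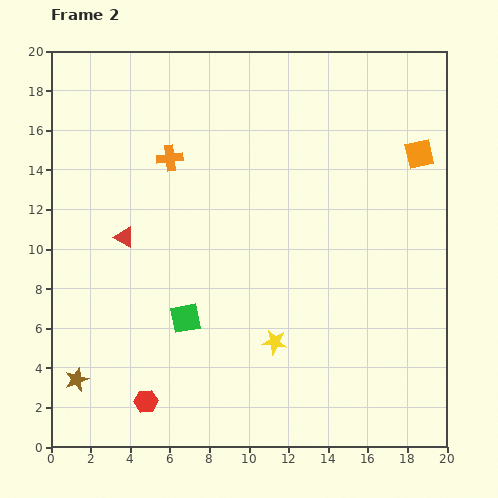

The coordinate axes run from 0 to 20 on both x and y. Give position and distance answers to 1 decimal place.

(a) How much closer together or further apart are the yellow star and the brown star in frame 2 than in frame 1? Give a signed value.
-3.7

Distance in frame 1: 13.9. Distance in frame 2: 10.2.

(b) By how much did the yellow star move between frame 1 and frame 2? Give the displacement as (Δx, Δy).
(-3.3, -2.3)

The yellow star was at (14.6, 7.6) in frame 1 and (11.3, 5.3) in frame 2.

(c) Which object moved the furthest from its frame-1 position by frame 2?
the green square

(moved 5.5; next 4.0)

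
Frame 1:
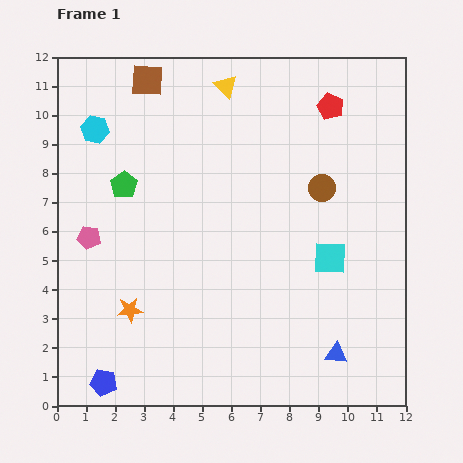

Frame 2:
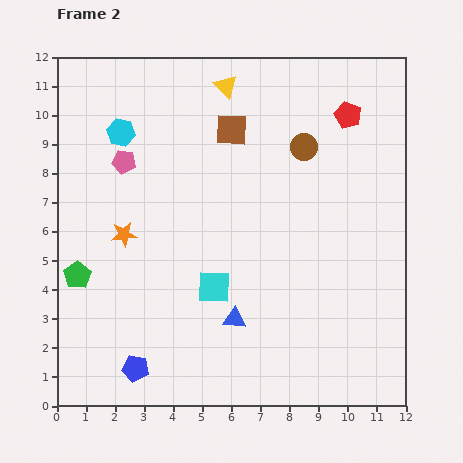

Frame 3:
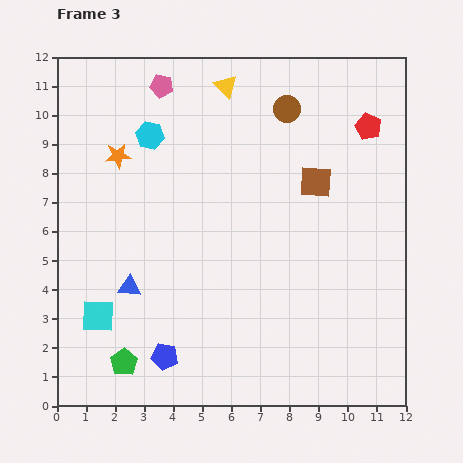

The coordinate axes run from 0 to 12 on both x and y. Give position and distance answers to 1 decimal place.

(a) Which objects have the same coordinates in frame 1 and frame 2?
the yellow triangle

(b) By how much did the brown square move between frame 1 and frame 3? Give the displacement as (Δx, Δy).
(5.8, -3.5)

The brown square was at (3.1, 11.2) in frame 1 and (8.9, 7.7) in frame 3.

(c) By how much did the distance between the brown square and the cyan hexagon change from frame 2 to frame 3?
+2.1

Distance in frame 2: 3.8. Distance in frame 3: 5.9.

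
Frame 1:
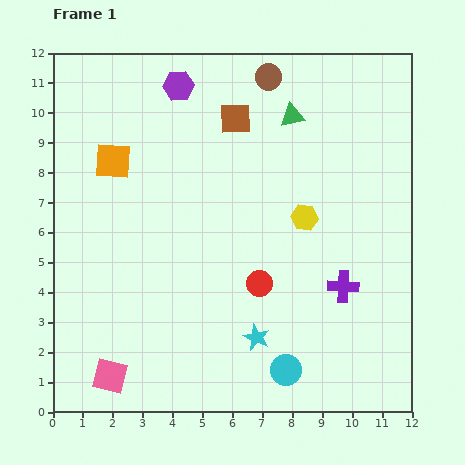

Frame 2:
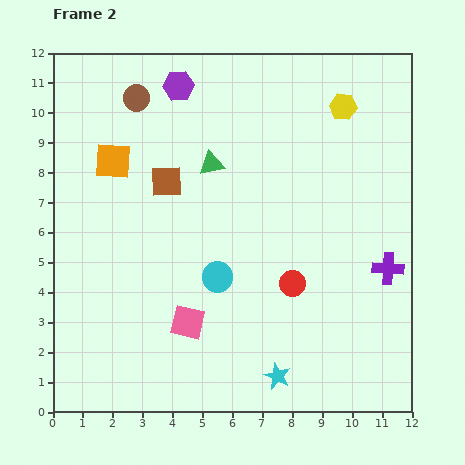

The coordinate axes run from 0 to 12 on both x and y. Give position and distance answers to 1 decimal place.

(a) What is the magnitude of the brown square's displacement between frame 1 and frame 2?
3.1

The brown square moved from (6.1, 9.8) to (3.8, 7.7), a distance of √(2.3² + 2.1²) ≈ 3.1.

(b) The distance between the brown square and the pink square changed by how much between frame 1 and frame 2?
-4.8

Distance in frame 1: 9.6. Distance in frame 2: 4.8.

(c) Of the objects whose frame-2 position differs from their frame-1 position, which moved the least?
the red circle

(moved 1.1)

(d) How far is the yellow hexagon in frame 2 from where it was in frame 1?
3.9

The yellow hexagon moved from (8.4, 6.5) to (9.7, 10.2), a distance of √(1.3² + 3.7²) ≈ 3.9.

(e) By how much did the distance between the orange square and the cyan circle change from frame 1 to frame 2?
-3.9

Distance in frame 1: 9.1. Distance in frame 2: 5.2.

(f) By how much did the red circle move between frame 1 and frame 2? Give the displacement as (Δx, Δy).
(1.1, 0.0)

The red circle was at (6.9, 4.3) in frame 1 and (8.0, 4.3) in frame 2.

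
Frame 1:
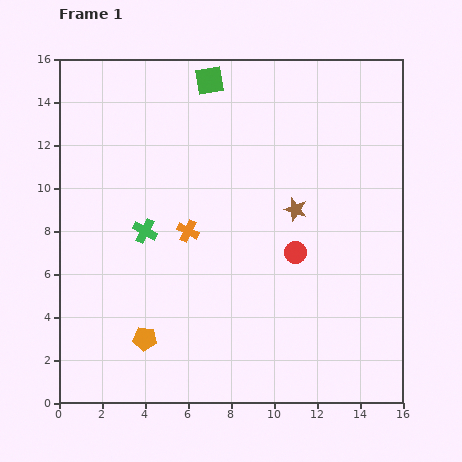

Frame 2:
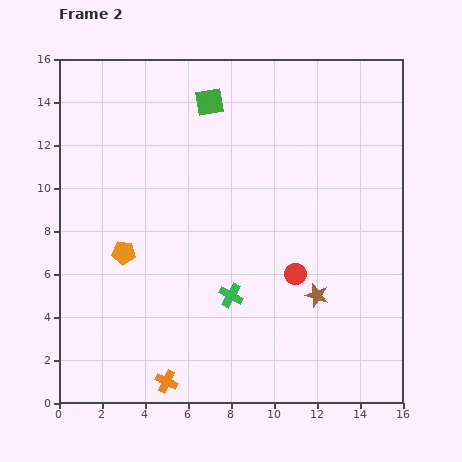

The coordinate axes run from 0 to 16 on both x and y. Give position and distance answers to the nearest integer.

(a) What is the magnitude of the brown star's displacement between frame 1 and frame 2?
4

The brown star moved from (11, 9) to (12, 5), a distance of √(1² + 4²) ≈ 4.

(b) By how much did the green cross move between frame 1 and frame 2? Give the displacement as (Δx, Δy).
(4, -3)

The green cross was at (4, 8) in frame 1 and (8, 5) in frame 2.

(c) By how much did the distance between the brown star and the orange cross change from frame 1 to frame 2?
+3

Distance in frame 1: 5. Distance in frame 2: 8.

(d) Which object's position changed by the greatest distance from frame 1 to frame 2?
the orange cross

(moved 7; next 5)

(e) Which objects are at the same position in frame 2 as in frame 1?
none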